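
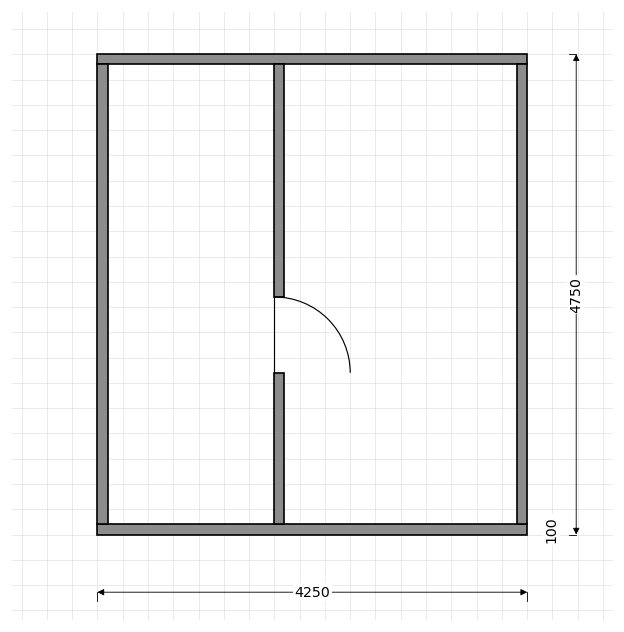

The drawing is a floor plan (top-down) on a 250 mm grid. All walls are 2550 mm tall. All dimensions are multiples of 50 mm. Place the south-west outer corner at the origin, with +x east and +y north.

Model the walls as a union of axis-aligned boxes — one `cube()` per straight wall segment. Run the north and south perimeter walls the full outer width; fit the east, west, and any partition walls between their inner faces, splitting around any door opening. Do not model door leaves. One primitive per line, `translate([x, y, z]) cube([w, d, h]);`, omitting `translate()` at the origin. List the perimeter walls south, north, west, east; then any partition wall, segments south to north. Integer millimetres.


cube([4250, 100, 2550]);
translate([0, 4650, 0]) cube([4250, 100, 2550]);
translate([0, 100, 0]) cube([100, 4550, 2550]);
translate([4150, 100, 0]) cube([100, 4550, 2550]);
translate([1750, 100, 0]) cube([100, 1500, 2550]);
translate([1750, 2350, 0]) cube([100, 2300, 2550]);


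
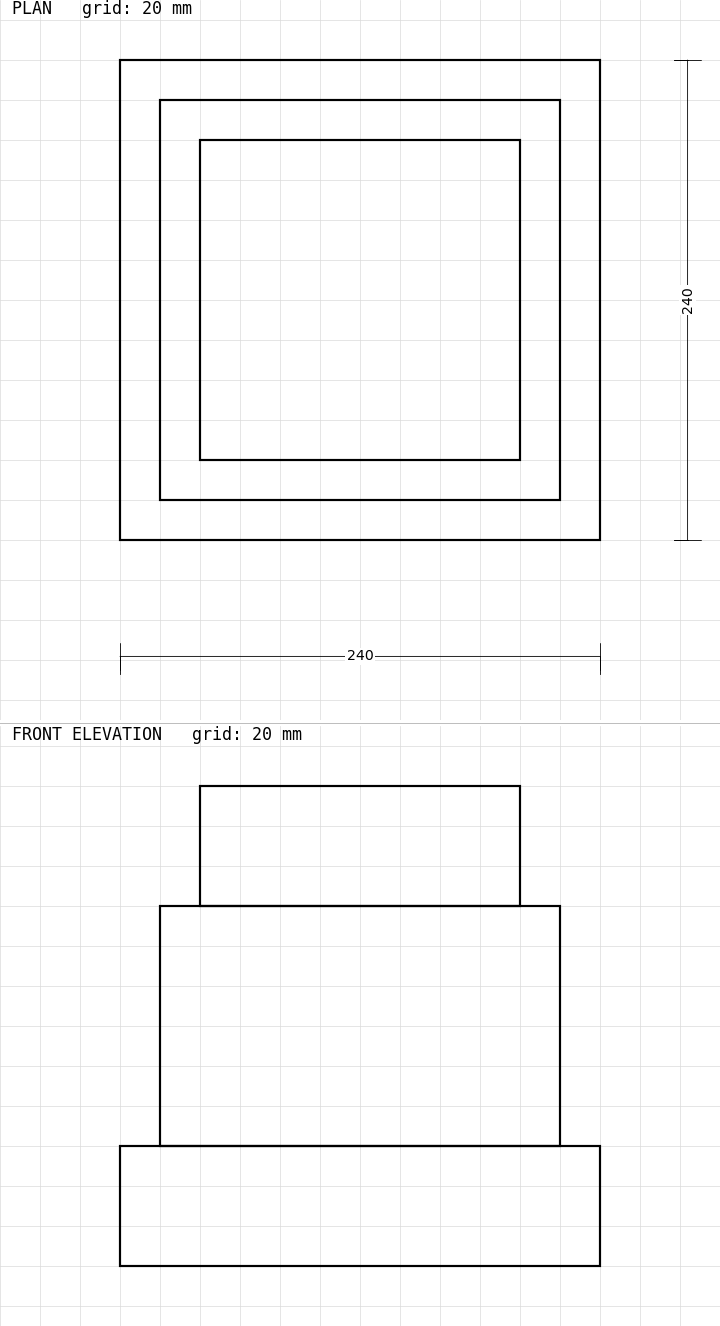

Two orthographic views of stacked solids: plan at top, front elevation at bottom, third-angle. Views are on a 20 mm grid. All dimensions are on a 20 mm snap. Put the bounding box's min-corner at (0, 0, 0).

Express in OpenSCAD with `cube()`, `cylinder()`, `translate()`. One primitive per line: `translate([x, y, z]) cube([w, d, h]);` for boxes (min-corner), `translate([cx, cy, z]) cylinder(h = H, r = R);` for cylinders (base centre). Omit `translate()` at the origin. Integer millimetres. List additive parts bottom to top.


cube([240, 240, 60]);
translate([20, 20, 60]) cube([200, 200, 120]);
translate([40, 40, 180]) cube([160, 160, 60]);


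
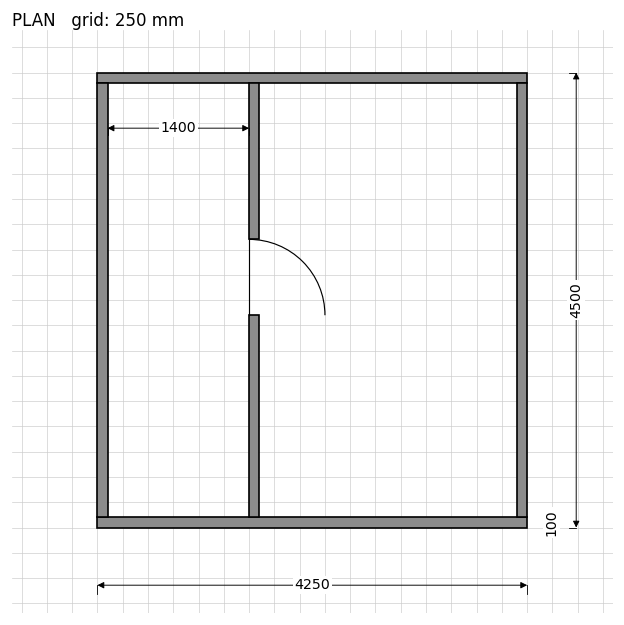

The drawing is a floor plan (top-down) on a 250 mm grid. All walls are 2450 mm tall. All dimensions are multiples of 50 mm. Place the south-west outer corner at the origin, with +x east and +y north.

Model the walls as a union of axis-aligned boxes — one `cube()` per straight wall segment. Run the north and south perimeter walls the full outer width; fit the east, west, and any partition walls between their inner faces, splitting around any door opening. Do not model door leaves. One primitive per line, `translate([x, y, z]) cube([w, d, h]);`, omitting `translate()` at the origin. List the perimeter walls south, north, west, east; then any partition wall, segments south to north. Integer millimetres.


cube([4250, 100, 2450]);
translate([0, 4400, 0]) cube([4250, 100, 2450]);
translate([0, 100, 0]) cube([100, 4300, 2450]);
translate([4150, 100, 0]) cube([100, 4300, 2450]);
translate([1500, 100, 0]) cube([100, 2000, 2450]);
translate([1500, 2850, 0]) cube([100, 1550, 2450]);


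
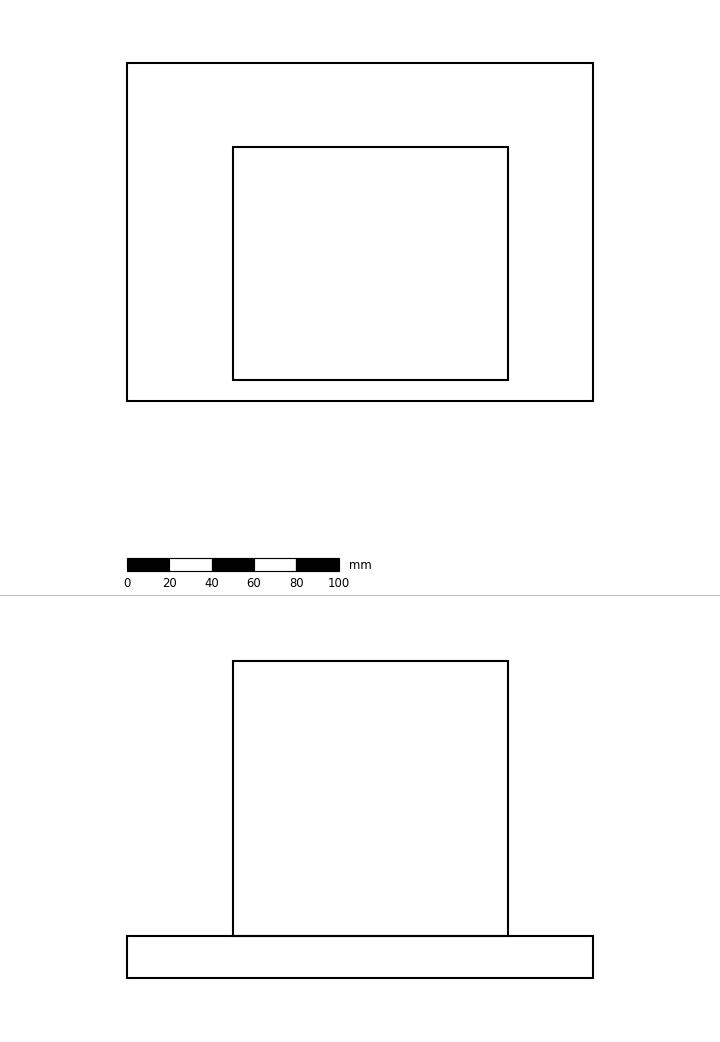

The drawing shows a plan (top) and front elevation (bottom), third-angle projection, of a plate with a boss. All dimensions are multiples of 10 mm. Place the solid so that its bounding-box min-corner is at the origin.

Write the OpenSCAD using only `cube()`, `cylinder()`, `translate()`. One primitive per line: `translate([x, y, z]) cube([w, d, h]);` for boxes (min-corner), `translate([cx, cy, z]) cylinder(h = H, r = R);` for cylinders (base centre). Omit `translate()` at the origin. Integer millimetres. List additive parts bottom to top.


cube([220, 160, 20]);
translate([50, 10, 20]) cube([130, 110, 130]);


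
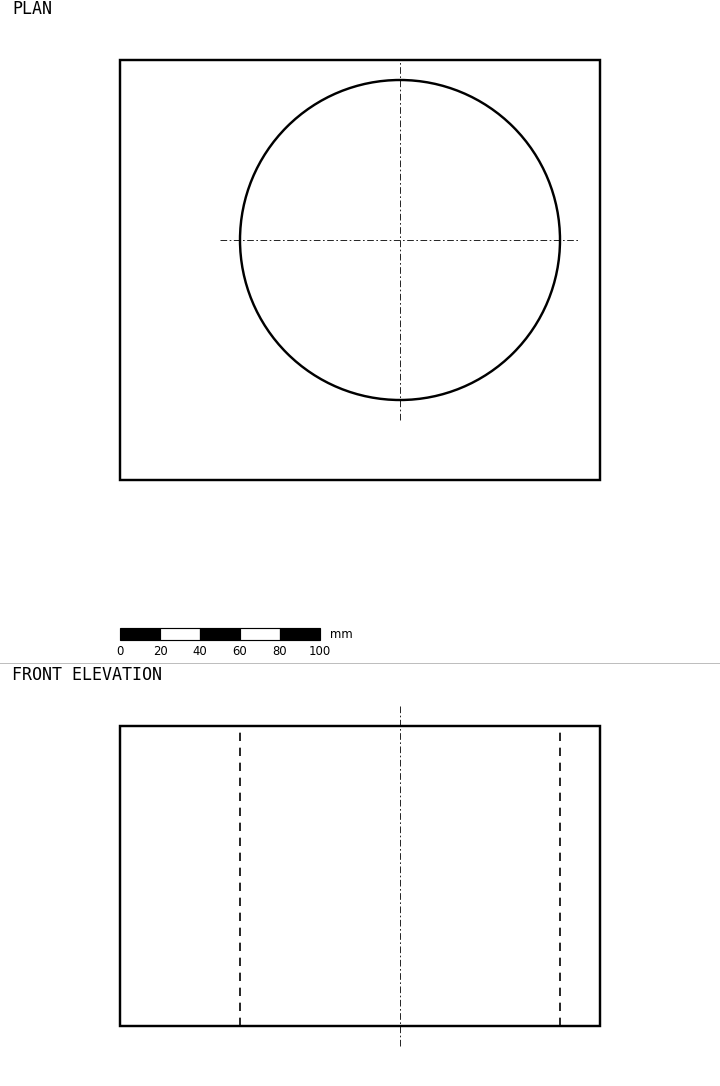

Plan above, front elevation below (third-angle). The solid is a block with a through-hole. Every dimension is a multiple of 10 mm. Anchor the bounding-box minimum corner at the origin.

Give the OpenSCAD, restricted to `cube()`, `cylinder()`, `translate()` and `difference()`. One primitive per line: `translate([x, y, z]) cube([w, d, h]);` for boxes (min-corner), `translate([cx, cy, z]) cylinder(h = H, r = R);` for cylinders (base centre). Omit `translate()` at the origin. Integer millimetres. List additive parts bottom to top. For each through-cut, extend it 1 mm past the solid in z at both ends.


difference() {
  cube([240, 210, 150]);
  translate([140, 120, -1]) cylinder(h = 152, r = 80);
}


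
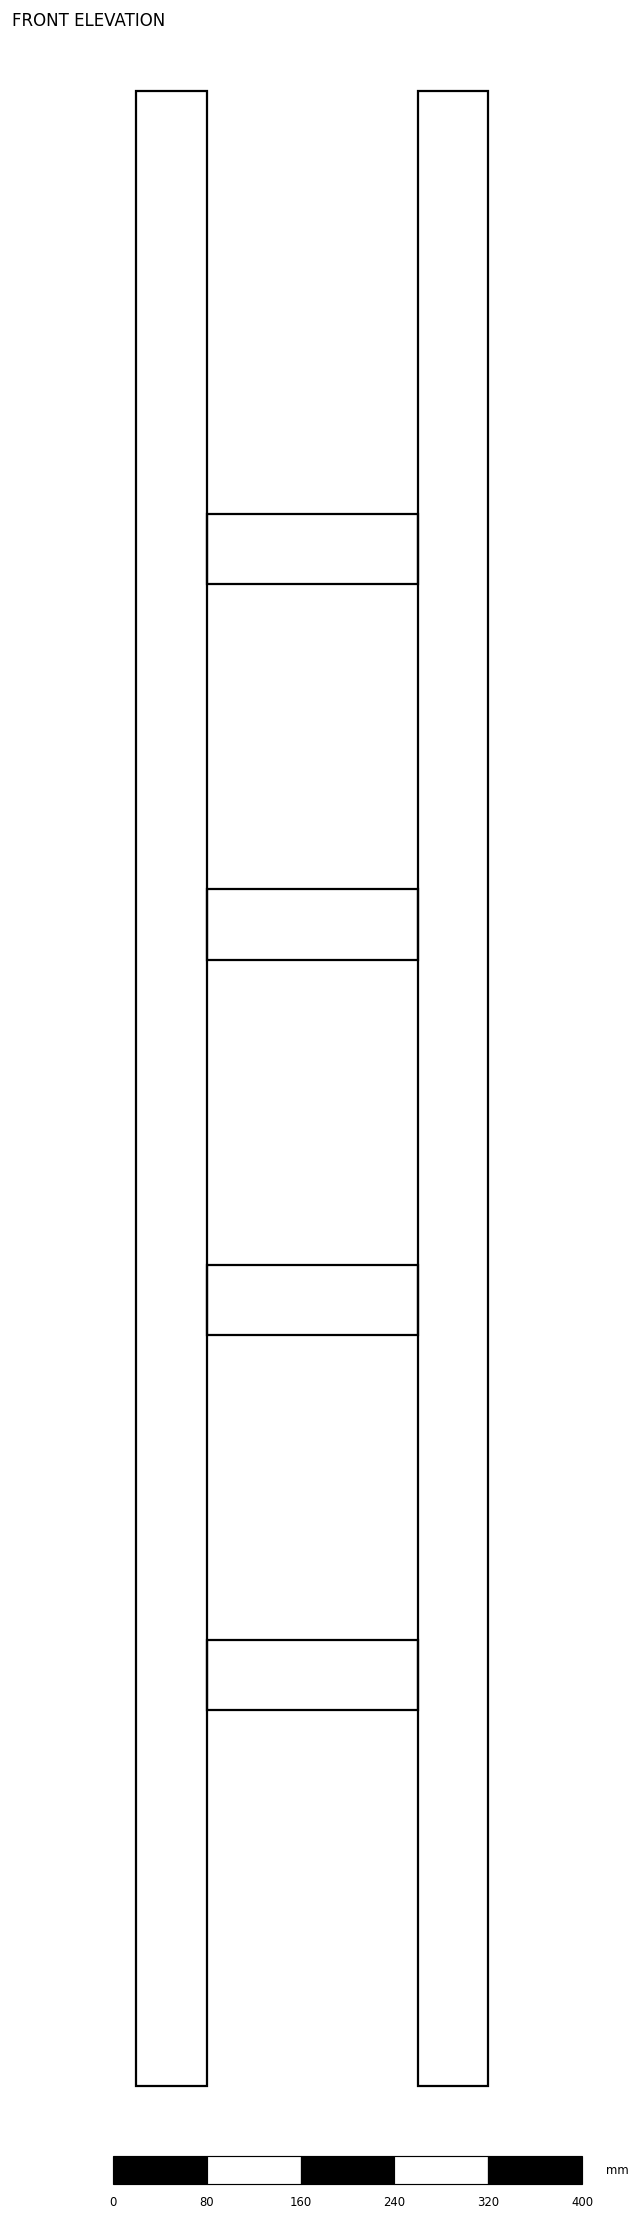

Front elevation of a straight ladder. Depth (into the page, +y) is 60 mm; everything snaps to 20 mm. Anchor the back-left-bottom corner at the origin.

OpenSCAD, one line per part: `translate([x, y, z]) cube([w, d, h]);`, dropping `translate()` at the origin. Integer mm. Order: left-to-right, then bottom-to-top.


cube([60, 60, 1700]);
translate([60, 0, 320]) cube([180, 60, 60]);
translate([60, 0, 640]) cube([180, 60, 60]);
translate([60, 0, 960]) cube([180, 60, 60]);
translate([60, 0, 1280]) cube([180, 60, 60]);
translate([240, 0, 0]) cube([60, 60, 1700]);


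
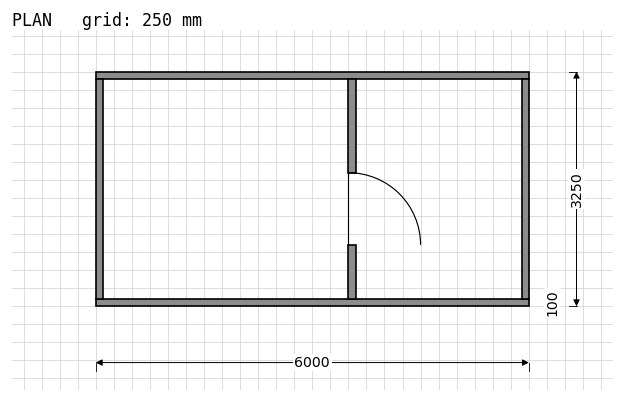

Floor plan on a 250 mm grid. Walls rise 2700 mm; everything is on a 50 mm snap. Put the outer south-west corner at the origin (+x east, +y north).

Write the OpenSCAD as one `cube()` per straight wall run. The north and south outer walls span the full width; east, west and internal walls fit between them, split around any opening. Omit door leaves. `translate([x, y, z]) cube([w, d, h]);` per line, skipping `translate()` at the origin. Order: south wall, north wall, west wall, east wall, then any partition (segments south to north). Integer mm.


cube([6000, 100, 2700]);
translate([0, 3150, 0]) cube([6000, 100, 2700]);
translate([0, 100, 0]) cube([100, 3050, 2700]);
translate([5900, 100, 0]) cube([100, 3050, 2700]);
translate([3500, 100, 0]) cube([100, 750, 2700]);
translate([3500, 1850, 0]) cube([100, 1300, 2700]);


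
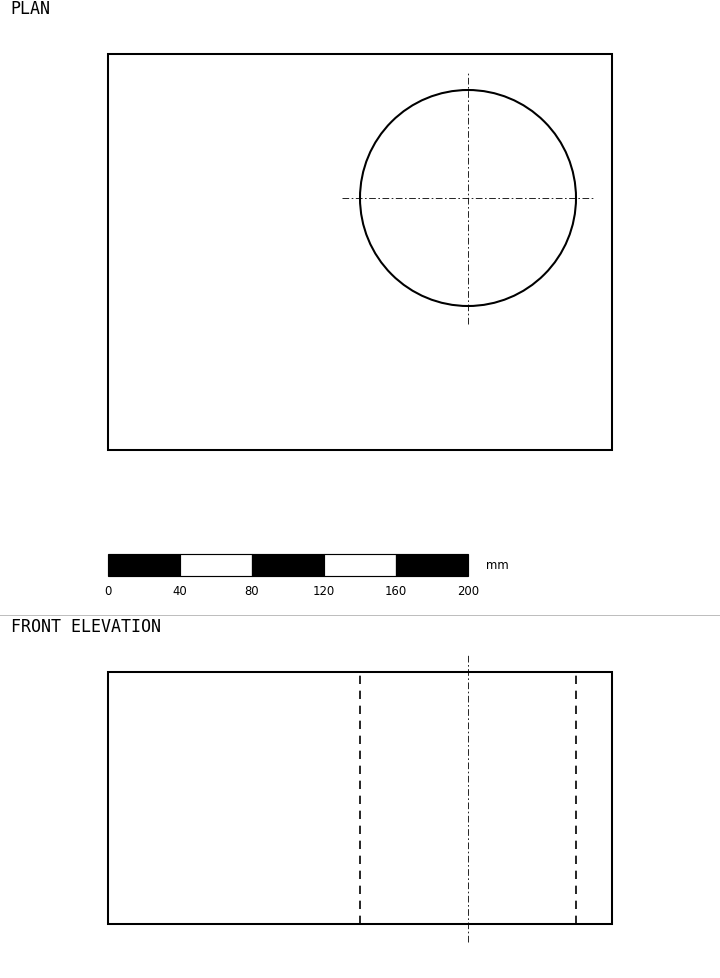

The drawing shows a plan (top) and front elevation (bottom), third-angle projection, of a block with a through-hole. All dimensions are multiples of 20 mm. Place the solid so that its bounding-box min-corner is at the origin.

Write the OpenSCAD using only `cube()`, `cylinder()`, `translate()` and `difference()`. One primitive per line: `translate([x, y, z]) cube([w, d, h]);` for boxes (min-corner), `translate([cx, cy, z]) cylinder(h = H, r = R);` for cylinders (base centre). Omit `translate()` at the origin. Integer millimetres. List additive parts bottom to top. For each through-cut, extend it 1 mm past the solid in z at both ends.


difference() {
  cube([280, 220, 140]);
  translate([200, 140, -1]) cylinder(h = 142, r = 60);
}


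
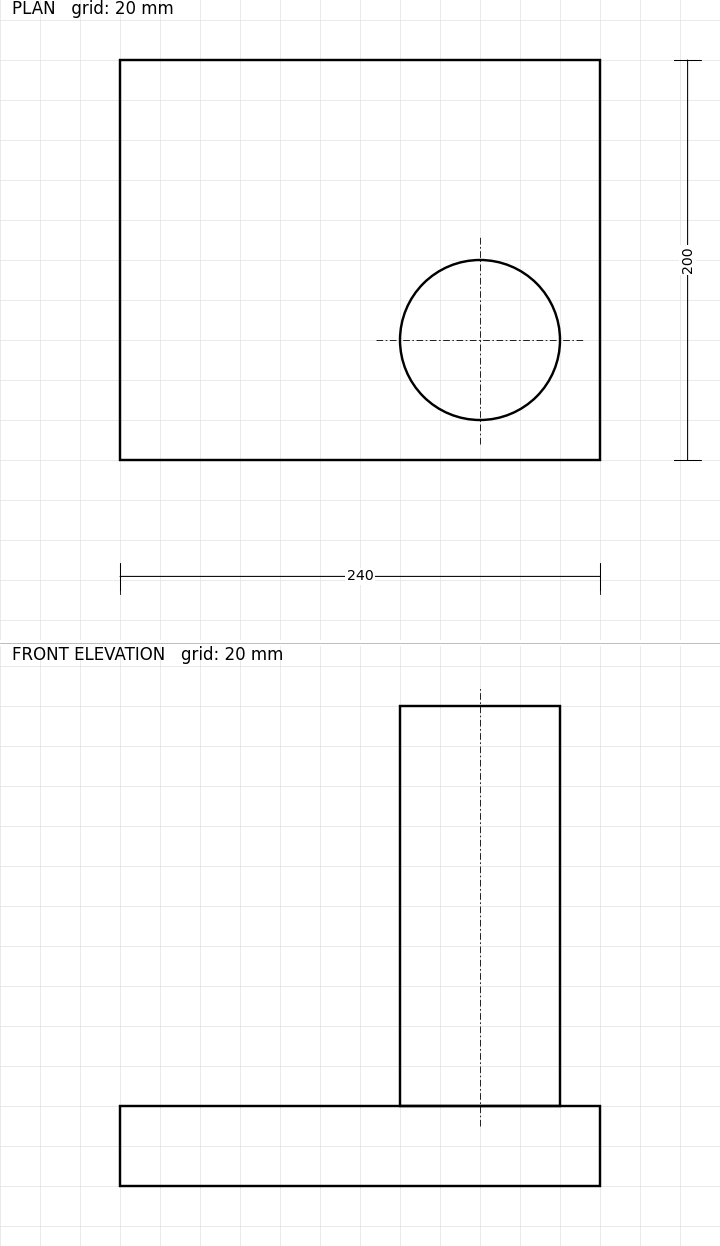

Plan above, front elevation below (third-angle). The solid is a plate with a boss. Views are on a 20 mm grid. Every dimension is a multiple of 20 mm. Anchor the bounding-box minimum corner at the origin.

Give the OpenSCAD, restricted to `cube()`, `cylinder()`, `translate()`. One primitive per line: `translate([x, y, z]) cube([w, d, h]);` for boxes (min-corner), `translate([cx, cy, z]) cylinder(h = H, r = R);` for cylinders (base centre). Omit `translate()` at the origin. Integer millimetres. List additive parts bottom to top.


cube([240, 200, 40]);
translate([180, 60, 40]) cylinder(h = 200, r = 40);


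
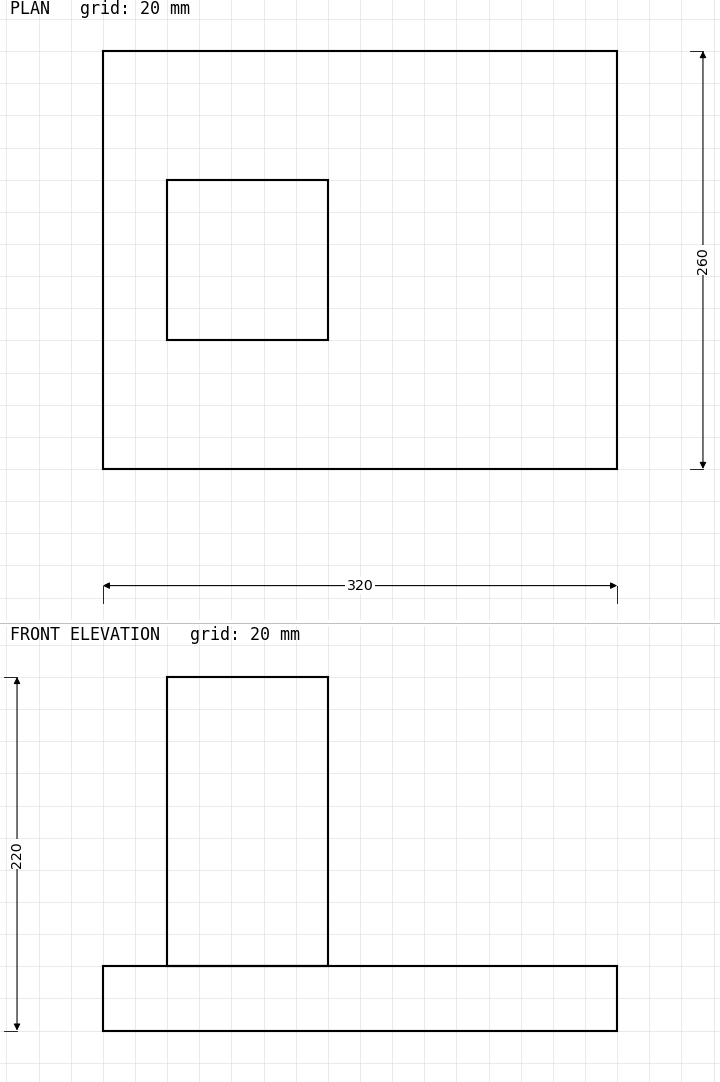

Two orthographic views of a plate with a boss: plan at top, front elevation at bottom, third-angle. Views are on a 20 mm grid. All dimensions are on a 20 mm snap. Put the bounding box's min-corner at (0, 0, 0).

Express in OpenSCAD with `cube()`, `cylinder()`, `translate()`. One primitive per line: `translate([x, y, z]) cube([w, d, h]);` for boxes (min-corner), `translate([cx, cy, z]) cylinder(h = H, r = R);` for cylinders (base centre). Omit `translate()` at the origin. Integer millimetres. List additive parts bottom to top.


cube([320, 260, 40]);
translate([40, 80, 40]) cube([100, 100, 180]);


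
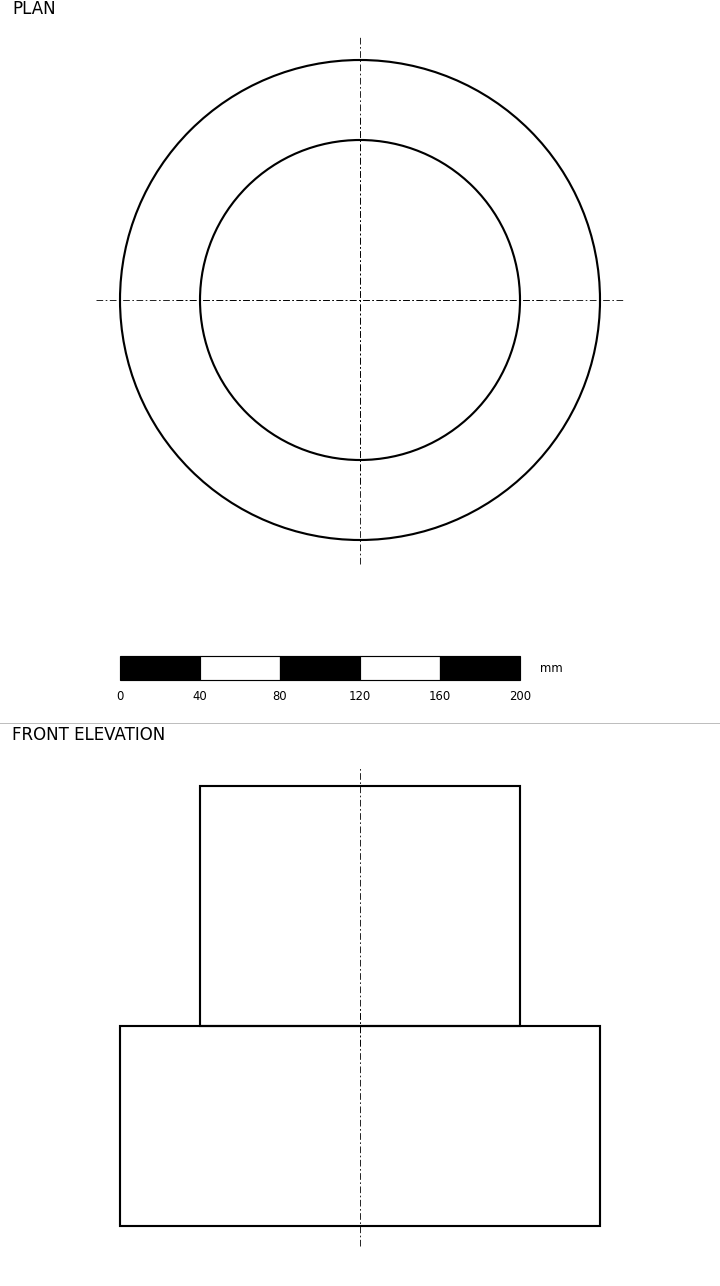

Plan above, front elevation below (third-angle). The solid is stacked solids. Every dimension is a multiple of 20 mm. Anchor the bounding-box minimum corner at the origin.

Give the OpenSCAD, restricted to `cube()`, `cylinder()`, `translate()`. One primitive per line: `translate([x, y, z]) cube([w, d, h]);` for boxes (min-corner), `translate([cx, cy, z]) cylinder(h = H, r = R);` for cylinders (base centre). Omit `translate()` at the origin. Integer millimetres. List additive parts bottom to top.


translate([120, 120, 0]) cylinder(h = 100, r = 120);
translate([120, 120, 100]) cylinder(h = 120, r = 80);


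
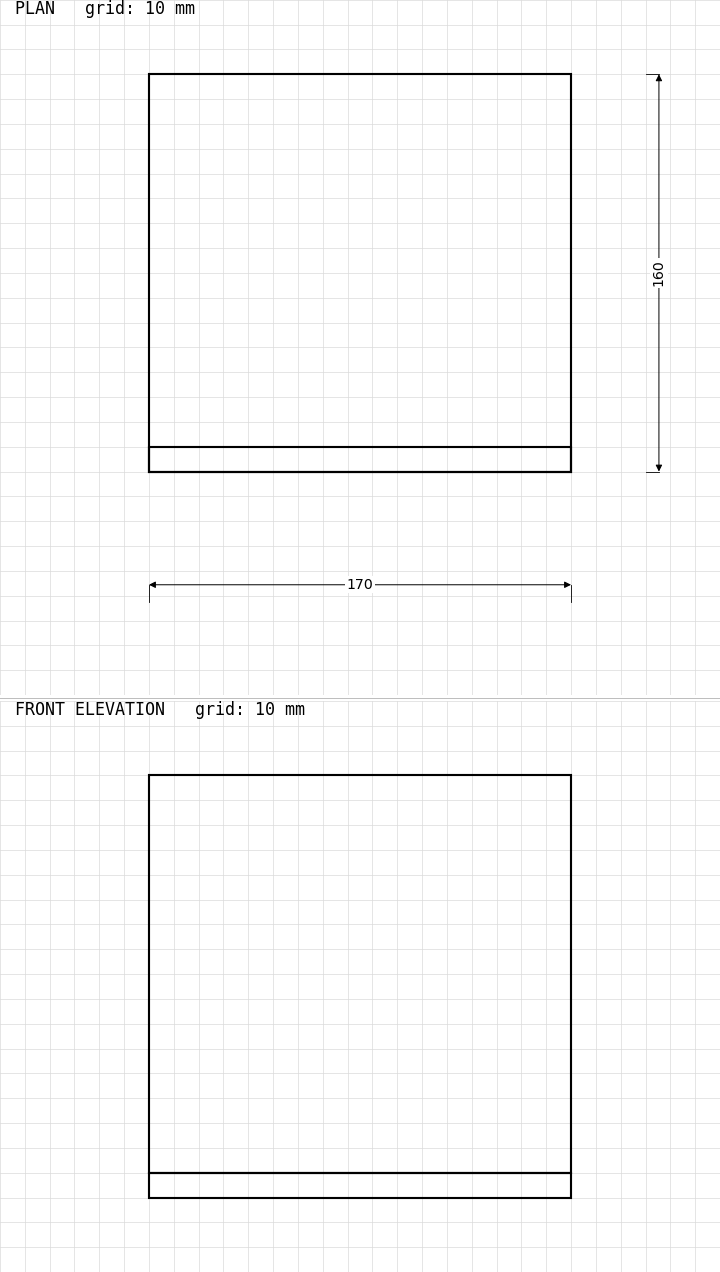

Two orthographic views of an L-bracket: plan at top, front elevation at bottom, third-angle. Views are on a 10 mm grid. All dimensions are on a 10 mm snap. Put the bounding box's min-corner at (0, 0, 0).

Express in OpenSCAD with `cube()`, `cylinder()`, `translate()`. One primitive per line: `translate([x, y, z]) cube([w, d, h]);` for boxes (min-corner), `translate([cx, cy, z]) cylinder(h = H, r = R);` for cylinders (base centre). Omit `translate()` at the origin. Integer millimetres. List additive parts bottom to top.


cube([170, 160, 10]);
translate([0, 0, 10]) cube([170, 10, 160]);


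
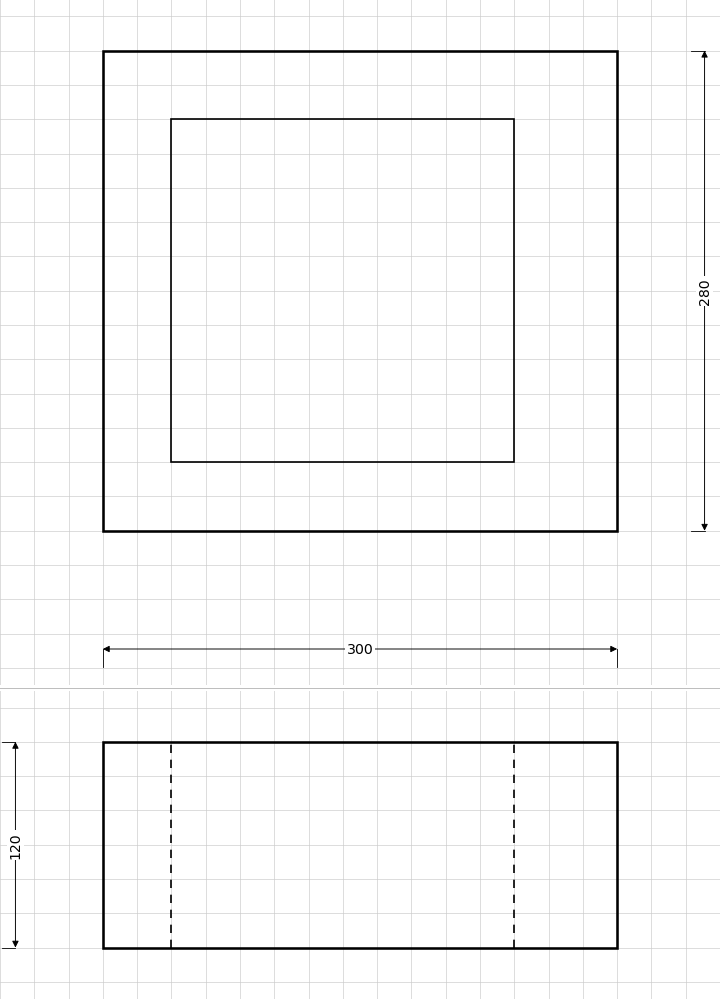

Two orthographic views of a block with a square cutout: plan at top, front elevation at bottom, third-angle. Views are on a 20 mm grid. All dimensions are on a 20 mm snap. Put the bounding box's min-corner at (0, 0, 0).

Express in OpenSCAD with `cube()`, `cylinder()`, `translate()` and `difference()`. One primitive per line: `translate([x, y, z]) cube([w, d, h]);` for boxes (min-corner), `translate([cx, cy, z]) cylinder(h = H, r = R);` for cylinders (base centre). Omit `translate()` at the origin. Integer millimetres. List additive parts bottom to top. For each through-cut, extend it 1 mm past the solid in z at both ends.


difference() {
  cube([300, 280, 120]);
  translate([40, 40, -1]) cube([200, 200, 122]);
}


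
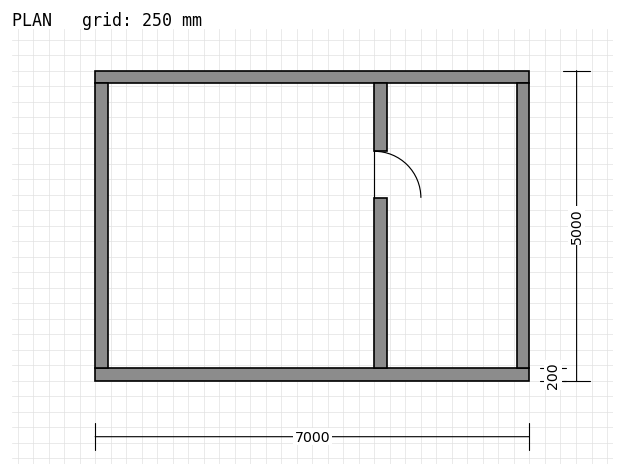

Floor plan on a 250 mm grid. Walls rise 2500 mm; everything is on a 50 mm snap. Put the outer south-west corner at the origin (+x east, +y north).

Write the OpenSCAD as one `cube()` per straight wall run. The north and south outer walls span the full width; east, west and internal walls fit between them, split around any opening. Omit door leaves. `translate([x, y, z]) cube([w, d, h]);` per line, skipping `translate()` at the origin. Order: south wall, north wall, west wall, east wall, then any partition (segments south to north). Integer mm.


cube([7000, 200, 2500]);
translate([0, 4800, 0]) cube([7000, 200, 2500]);
translate([0, 200, 0]) cube([200, 4600, 2500]);
translate([6800, 200, 0]) cube([200, 4600, 2500]);
translate([4500, 200, 0]) cube([200, 2750, 2500]);
translate([4500, 3700, 0]) cube([200, 1100, 2500]);


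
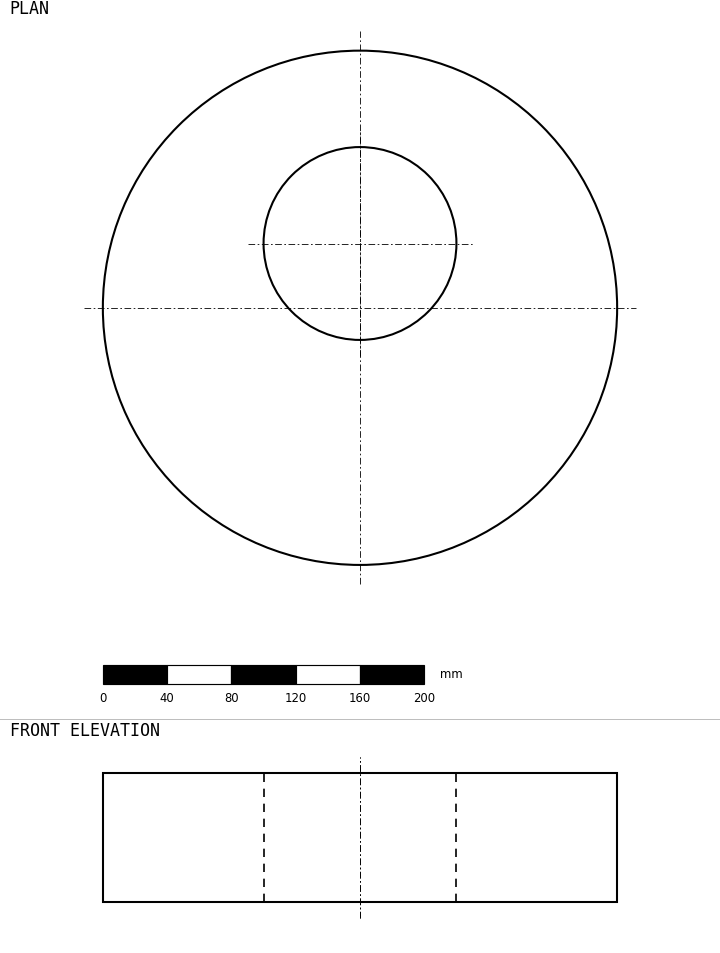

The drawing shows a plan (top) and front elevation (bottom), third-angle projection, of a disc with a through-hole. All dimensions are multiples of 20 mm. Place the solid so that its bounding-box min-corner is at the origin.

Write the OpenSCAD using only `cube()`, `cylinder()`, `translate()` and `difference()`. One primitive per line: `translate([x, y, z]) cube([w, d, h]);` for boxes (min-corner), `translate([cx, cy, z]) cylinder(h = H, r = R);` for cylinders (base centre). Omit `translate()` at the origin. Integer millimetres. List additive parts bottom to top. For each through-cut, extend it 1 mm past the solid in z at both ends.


difference() {
  translate([160, 160, 0]) cylinder(h = 80, r = 160);
  translate([160, 200, -1]) cylinder(h = 82, r = 60);
}


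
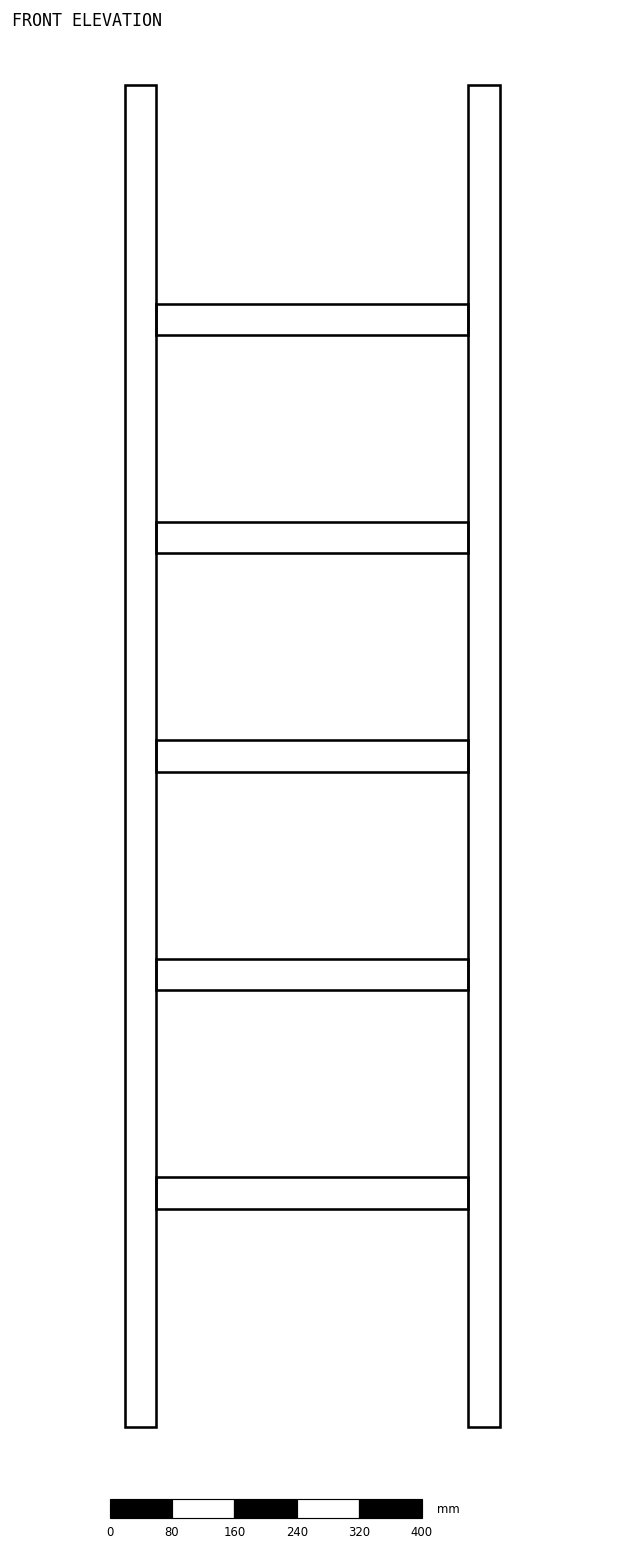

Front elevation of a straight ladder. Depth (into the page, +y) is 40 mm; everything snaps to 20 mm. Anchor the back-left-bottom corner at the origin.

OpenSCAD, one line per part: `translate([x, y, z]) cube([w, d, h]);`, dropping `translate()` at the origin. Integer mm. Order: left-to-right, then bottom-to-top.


cube([40, 40, 1720]);
translate([40, 0, 280]) cube([400, 40, 40]);
translate([40, 0, 560]) cube([400, 40, 40]);
translate([40, 0, 840]) cube([400, 40, 40]);
translate([40, 0, 1120]) cube([400, 40, 40]);
translate([40, 0, 1400]) cube([400, 40, 40]);
translate([440, 0, 0]) cube([40, 40, 1720]);


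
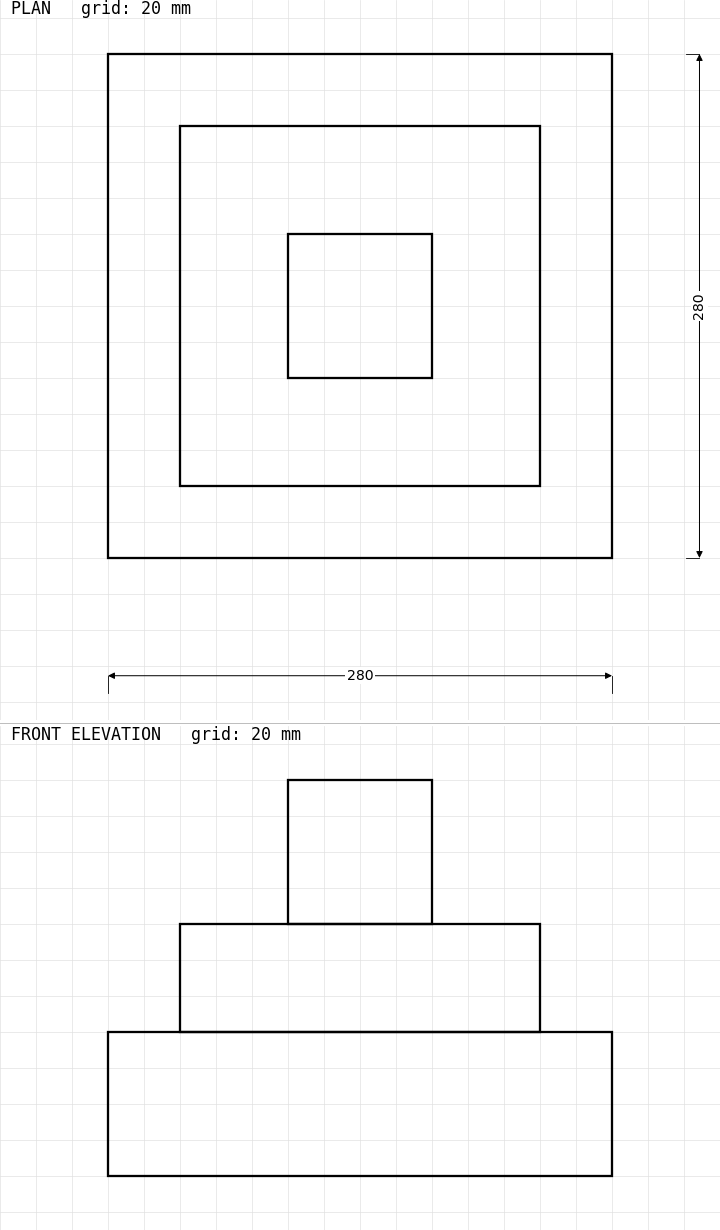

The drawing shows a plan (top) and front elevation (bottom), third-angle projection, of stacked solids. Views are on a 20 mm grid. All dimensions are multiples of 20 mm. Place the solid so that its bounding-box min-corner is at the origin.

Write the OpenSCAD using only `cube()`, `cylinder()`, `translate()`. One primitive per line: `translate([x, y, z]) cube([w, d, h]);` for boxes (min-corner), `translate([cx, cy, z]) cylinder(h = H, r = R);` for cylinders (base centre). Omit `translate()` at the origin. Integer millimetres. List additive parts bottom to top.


cube([280, 280, 80]);
translate([40, 40, 80]) cube([200, 200, 60]);
translate([100, 100, 140]) cube([80, 80, 80]);


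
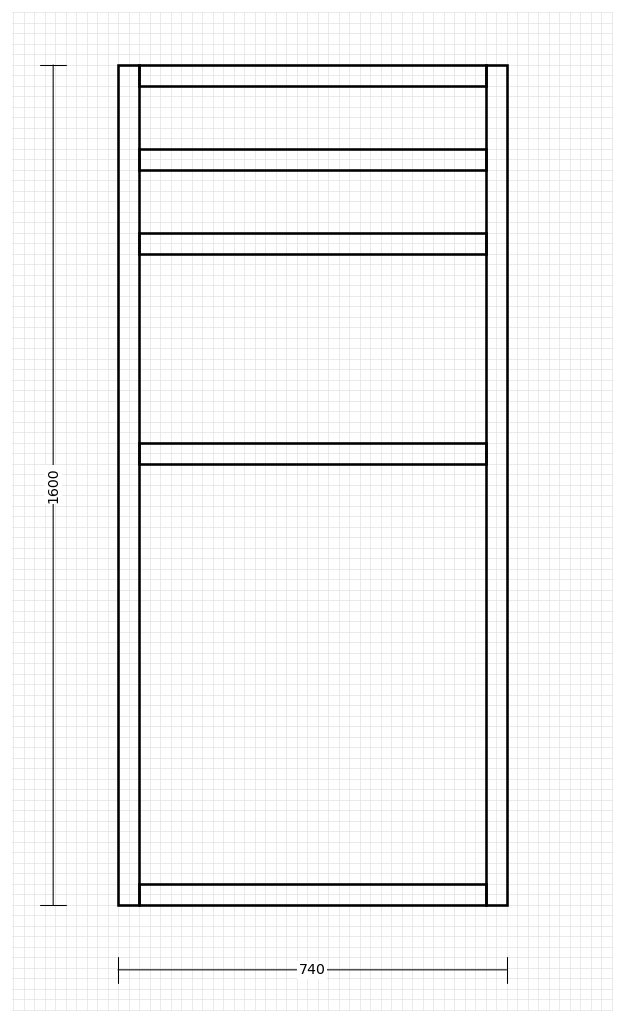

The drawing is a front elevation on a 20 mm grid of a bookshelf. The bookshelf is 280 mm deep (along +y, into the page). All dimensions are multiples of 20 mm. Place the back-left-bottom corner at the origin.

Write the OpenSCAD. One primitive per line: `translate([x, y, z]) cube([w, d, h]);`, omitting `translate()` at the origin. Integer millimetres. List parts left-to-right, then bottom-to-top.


cube([40, 280, 1600]);
translate([40, 0, 0]) cube([660, 280, 40]);
translate([40, 0, 840]) cube([660, 280, 40]);
translate([40, 0, 1240]) cube([660, 280, 40]);
translate([40, 0, 1400]) cube([660, 280, 40]);
translate([40, 0, 1560]) cube([660, 280, 40]);
translate([700, 0, 0]) cube([40, 280, 1600]);


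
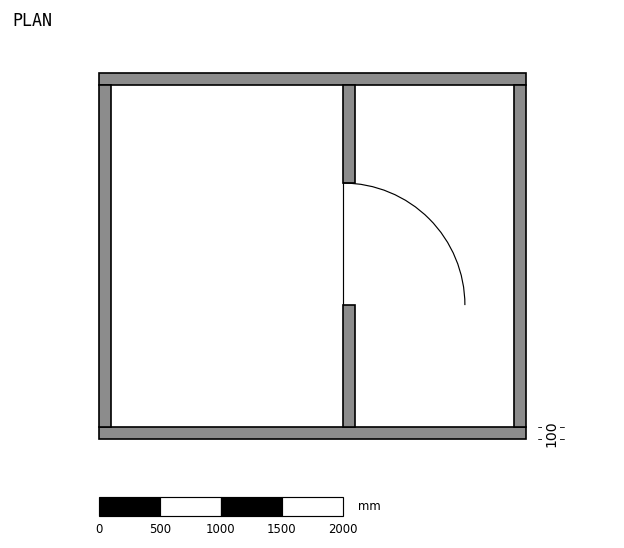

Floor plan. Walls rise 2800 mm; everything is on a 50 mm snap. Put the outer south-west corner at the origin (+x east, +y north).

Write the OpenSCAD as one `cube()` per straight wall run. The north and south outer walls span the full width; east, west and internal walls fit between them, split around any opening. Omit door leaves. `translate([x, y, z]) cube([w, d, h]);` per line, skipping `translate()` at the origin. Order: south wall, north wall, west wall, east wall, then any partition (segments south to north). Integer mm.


cube([3500, 100, 2800]);
translate([0, 2900, 0]) cube([3500, 100, 2800]);
translate([0, 100, 0]) cube([100, 2800, 2800]);
translate([3400, 100, 0]) cube([100, 2800, 2800]);
translate([2000, 100, 0]) cube([100, 1000, 2800]);
translate([2000, 2100, 0]) cube([100, 800, 2800]);


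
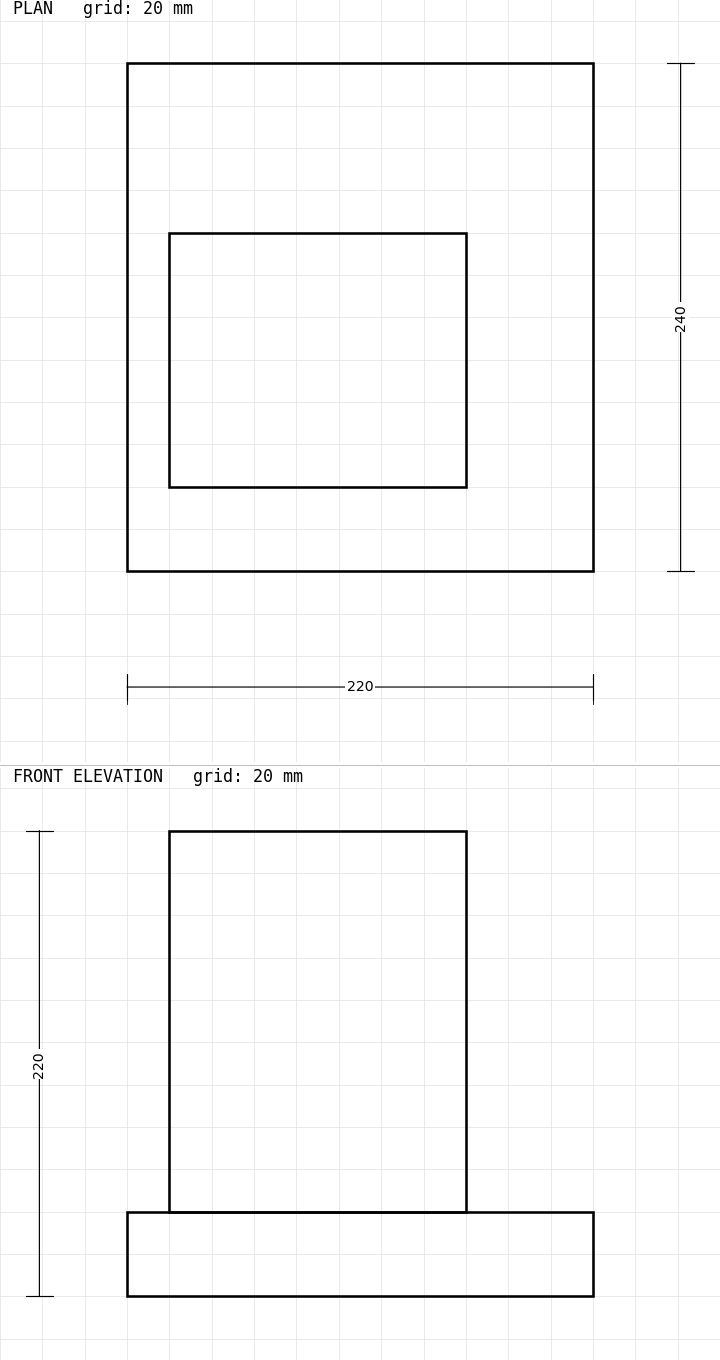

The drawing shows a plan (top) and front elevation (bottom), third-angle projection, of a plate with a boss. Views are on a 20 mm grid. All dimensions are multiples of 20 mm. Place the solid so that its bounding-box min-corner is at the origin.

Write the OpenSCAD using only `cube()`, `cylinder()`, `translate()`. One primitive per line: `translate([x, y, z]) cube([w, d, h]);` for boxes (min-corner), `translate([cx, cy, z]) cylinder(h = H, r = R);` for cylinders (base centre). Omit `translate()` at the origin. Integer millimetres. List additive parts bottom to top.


cube([220, 240, 40]);
translate([20, 40, 40]) cube([140, 120, 180]);


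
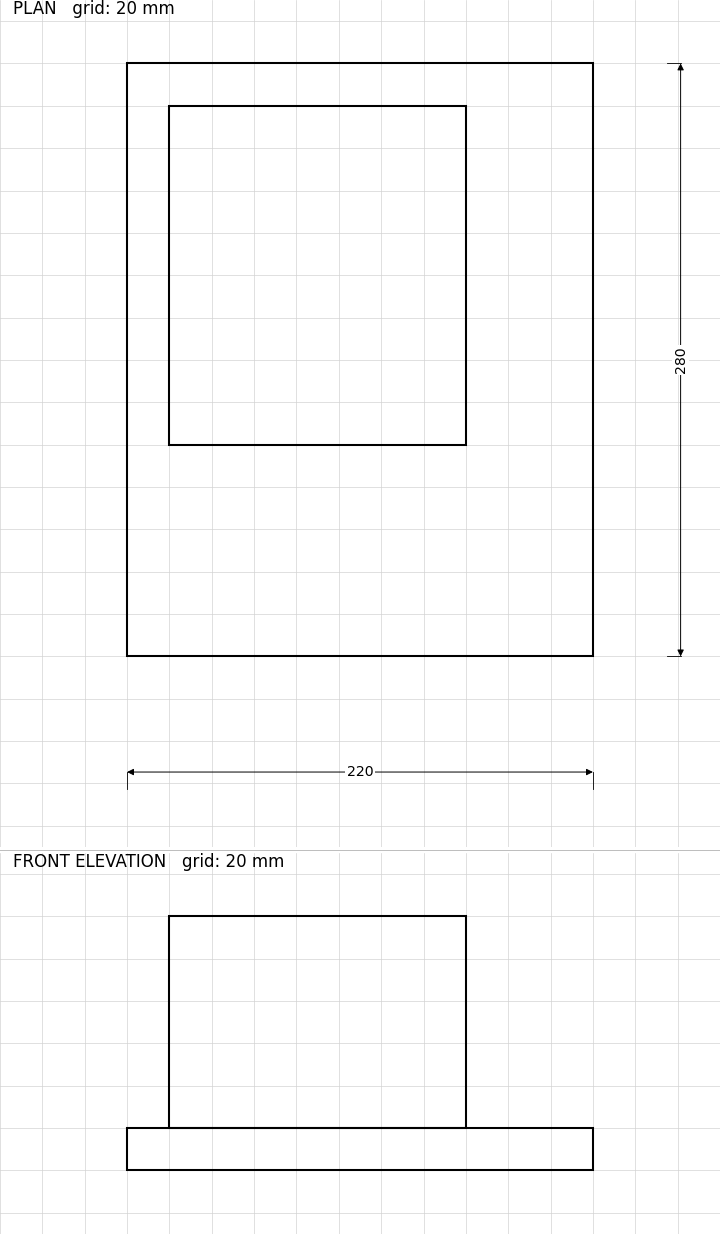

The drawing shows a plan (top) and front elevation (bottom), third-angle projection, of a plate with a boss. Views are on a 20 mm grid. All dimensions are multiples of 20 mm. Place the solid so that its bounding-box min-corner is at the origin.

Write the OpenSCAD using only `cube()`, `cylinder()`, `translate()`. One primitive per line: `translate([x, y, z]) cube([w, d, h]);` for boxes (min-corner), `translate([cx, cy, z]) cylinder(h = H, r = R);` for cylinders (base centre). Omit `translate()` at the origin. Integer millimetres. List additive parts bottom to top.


cube([220, 280, 20]);
translate([20, 100, 20]) cube([140, 160, 100]);


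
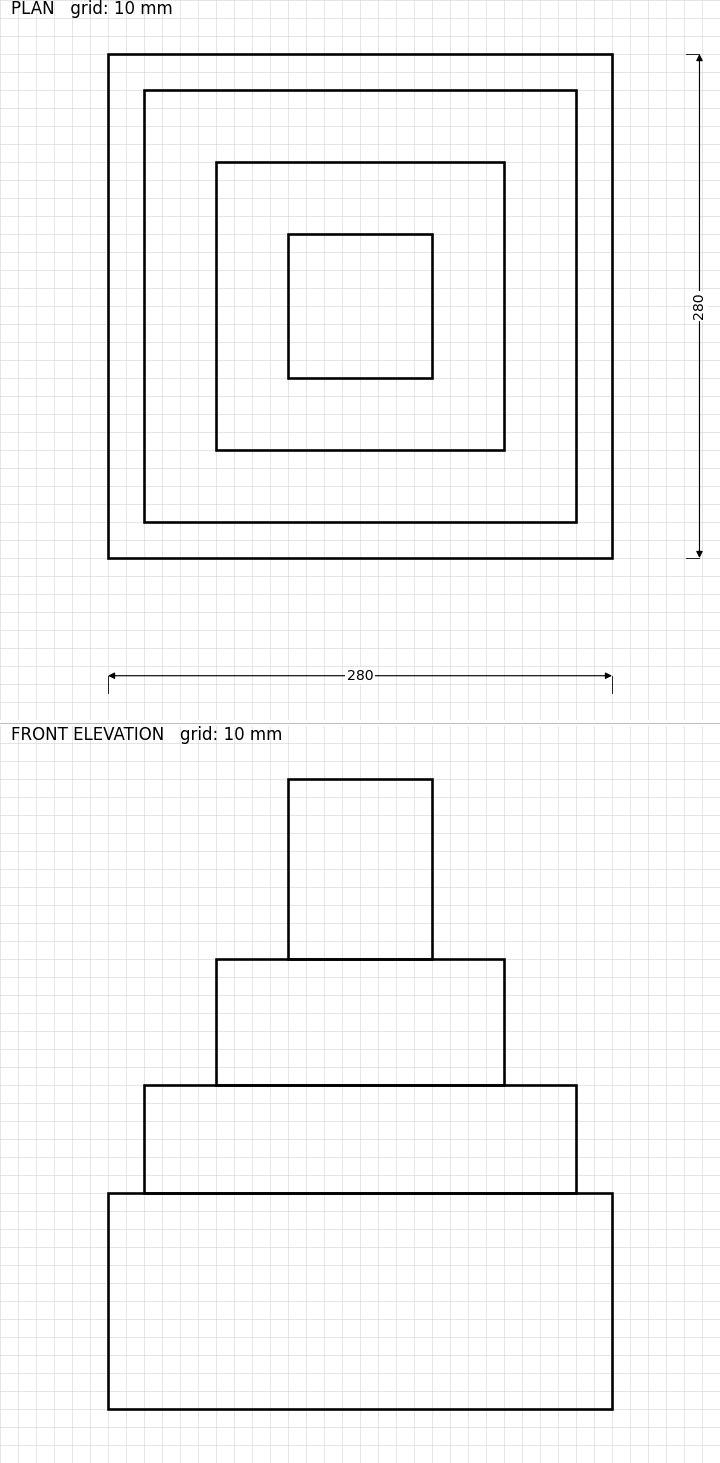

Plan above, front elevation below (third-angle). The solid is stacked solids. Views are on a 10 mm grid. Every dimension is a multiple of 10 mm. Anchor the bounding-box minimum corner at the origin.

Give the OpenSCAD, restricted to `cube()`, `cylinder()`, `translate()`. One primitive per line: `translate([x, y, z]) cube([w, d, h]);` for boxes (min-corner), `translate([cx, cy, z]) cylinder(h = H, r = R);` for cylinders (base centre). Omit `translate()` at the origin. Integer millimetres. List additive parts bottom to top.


cube([280, 280, 120]);
translate([20, 20, 120]) cube([240, 240, 60]);
translate([60, 60, 180]) cube([160, 160, 70]);
translate([100, 100, 250]) cube([80, 80, 100]);


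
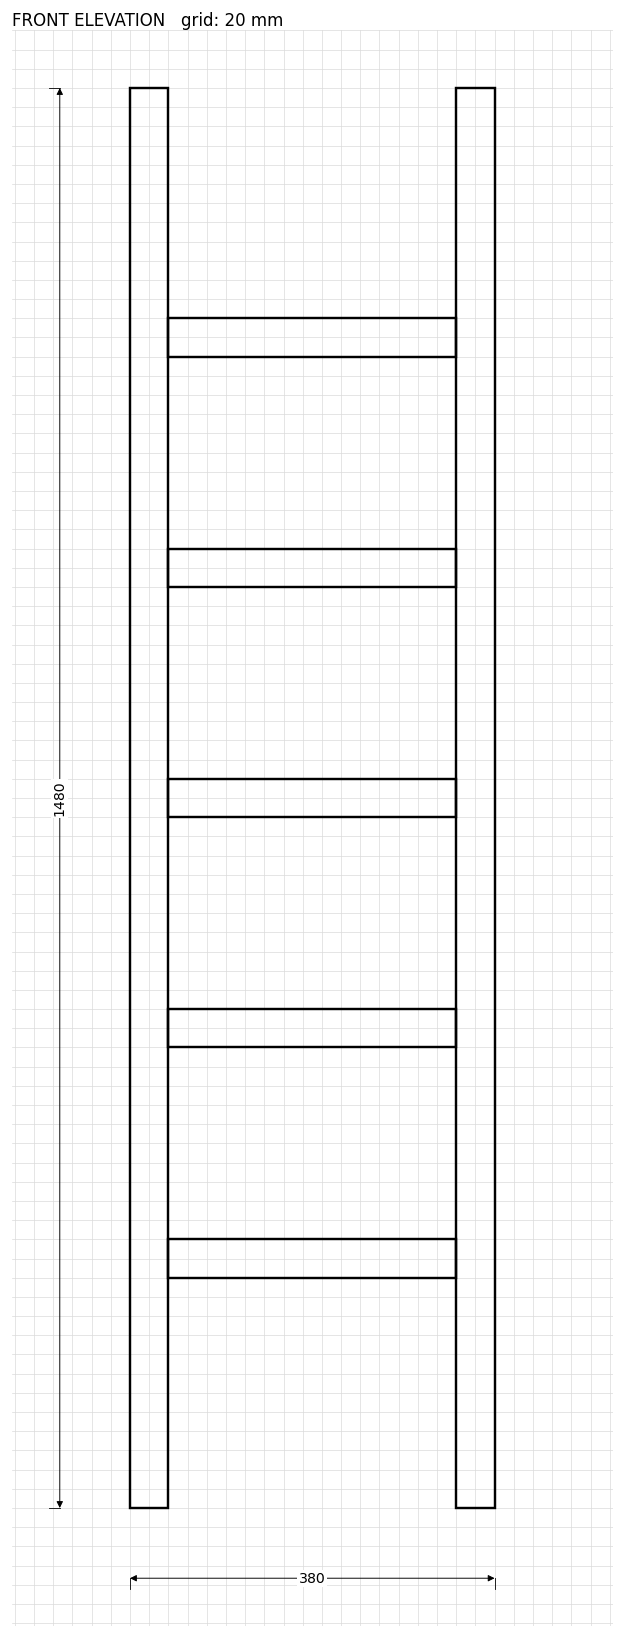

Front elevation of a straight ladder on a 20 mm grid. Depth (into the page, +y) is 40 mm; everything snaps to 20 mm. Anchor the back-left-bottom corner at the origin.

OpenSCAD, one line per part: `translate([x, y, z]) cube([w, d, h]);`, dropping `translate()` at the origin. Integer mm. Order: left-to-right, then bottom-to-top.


cube([40, 40, 1480]);
translate([40, 0, 240]) cube([300, 40, 40]);
translate([40, 0, 480]) cube([300, 40, 40]);
translate([40, 0, 720]) cube([300, 40, 40]);
translate([40, 0, 960]) cube([300, 40, 40]);
translate([40, 0, 1200]) cube([300, 40, 40]);
translate([340, 0, 0]) cube([40, 40, 1480]);


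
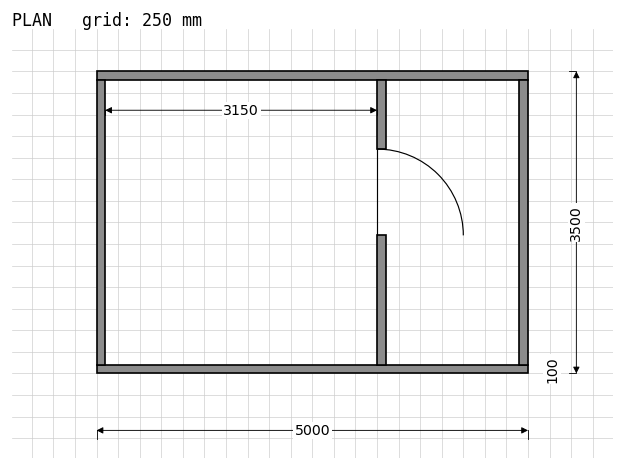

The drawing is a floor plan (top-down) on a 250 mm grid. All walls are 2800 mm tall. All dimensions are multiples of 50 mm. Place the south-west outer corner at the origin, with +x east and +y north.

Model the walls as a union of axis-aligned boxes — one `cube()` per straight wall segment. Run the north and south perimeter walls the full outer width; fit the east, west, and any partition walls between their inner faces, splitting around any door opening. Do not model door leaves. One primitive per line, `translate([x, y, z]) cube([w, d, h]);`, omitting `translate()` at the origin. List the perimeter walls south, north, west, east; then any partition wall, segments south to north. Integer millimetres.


cube([5000, 100, 2800]);
translate([0, 3400, 0]) cube([5000, 100, 2800]);
translate([0, 100, 0]) cube([100, 3300, 2800]);
translate([4900, 100, 0]) cube([100, 3300, 2800]);
translate([3250, 100, 0]) cube([100, 1500, 2800]);
translate([3250, 2600, 0]) cube([100, 800, 2800]);


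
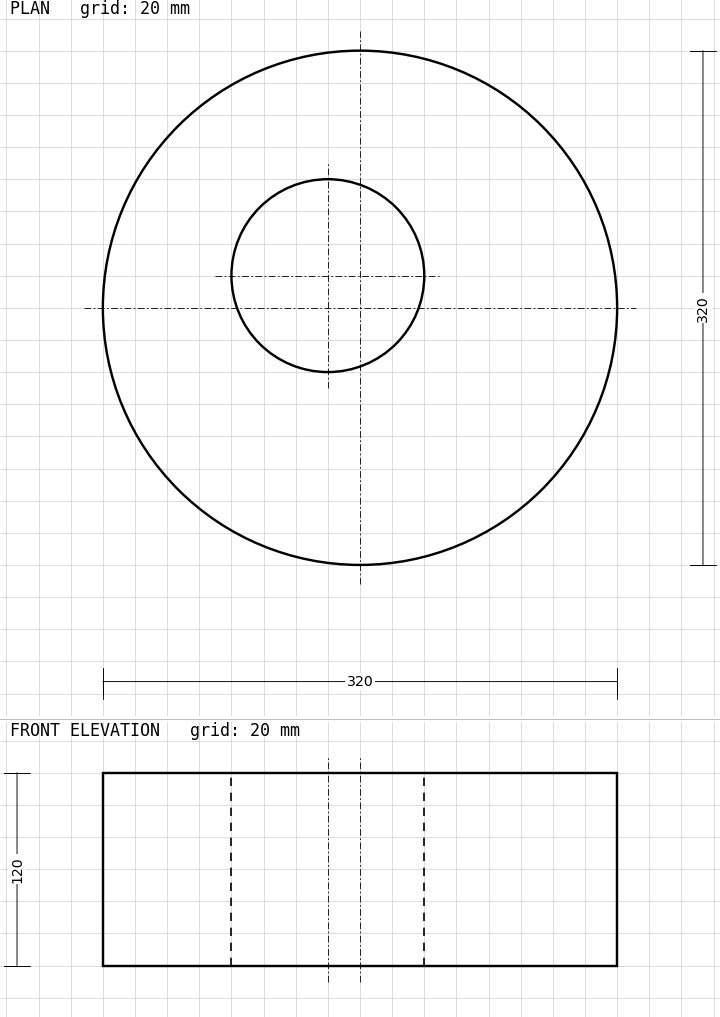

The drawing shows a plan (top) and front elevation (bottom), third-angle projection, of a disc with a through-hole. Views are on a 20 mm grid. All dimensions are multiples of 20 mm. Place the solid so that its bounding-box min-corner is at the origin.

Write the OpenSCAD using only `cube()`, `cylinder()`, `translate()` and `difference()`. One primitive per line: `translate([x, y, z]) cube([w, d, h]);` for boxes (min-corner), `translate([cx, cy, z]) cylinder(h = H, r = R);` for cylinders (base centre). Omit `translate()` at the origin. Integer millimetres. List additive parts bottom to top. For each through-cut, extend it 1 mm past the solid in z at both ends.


difference() {
  translate([160, 160, 0]) cylinder(h = 120, r = 160);
  translate([140, 180, -1]) cylinder(h = 122, r = 60);
}


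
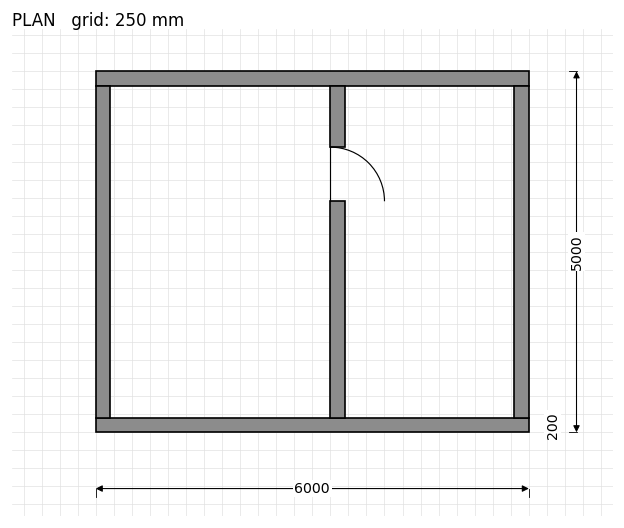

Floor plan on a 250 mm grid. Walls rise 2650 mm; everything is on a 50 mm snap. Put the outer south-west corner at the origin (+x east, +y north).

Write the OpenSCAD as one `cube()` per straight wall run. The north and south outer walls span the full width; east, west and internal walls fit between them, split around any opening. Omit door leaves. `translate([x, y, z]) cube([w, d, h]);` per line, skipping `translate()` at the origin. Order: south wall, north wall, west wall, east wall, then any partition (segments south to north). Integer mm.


cube([6000, 200, 2650]);
translate([0, 4800, 0]) cube([6000, 200, 2650]);
translate([0, 200, 0]) cube([200, 4600, 2650]);
translate([5800, 200, 0]) cube([200, 4600, 2650]);
translate([3250, 200, 0]) cube([200, 3000, 2650]);
translate([3250, 3950, 0]) cube([200, 850, 2650]);


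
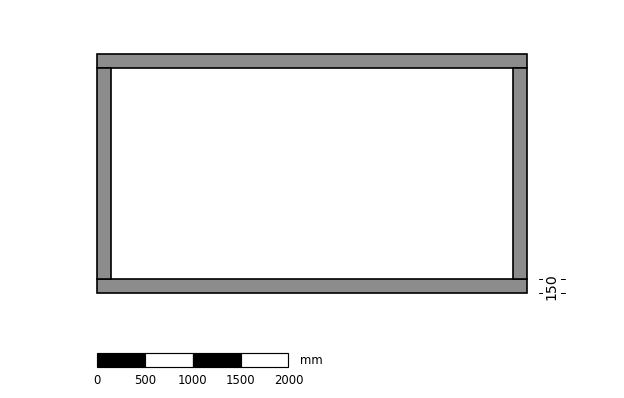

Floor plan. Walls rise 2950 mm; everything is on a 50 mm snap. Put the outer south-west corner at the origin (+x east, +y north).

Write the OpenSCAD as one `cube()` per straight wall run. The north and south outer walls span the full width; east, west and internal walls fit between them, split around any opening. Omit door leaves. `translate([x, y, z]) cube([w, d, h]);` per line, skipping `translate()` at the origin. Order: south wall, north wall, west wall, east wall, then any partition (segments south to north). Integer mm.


cube([4500, 150, 2950]);
translate([0, 2350, 0]) cube([4500, 150, 2950]);
translate([0, 150, 0]) cube([150, 2200, 2950]);
translate([4350, 150, 0]) cube([150, 2200, 2950]);


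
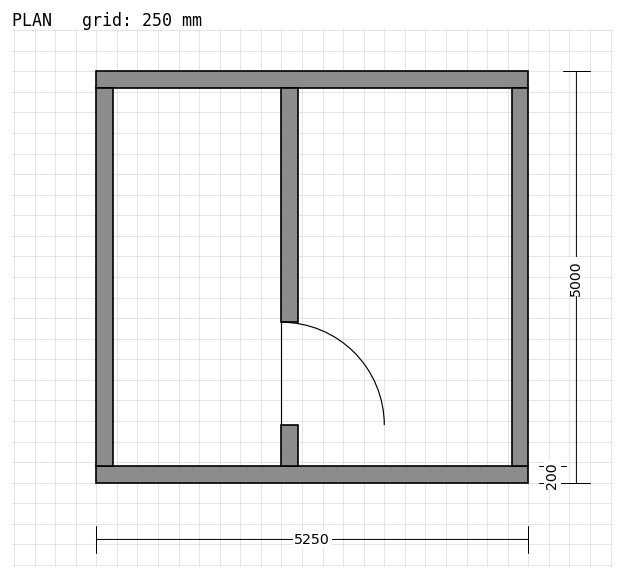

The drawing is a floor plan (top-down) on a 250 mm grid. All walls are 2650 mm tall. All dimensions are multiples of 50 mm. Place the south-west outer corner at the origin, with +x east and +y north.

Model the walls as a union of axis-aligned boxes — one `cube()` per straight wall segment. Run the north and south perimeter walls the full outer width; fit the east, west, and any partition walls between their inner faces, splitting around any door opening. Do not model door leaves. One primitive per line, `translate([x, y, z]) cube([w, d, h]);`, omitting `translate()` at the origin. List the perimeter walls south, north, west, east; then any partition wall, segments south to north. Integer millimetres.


cube([5250, 200, 2650]);
translate([0, 4800, 0]) cube([5250, 200, 2650]);
translate([0, 200, 0]) cube([200, 4600, 2650]);
translate([5050, 200, 0]) cube([200, 4600, 2650]);
translate([2250, 200, 0]) cube([200, 500, 2650]);
translate([2250, 1950, 0]) cube([200, 2850, 2650]);


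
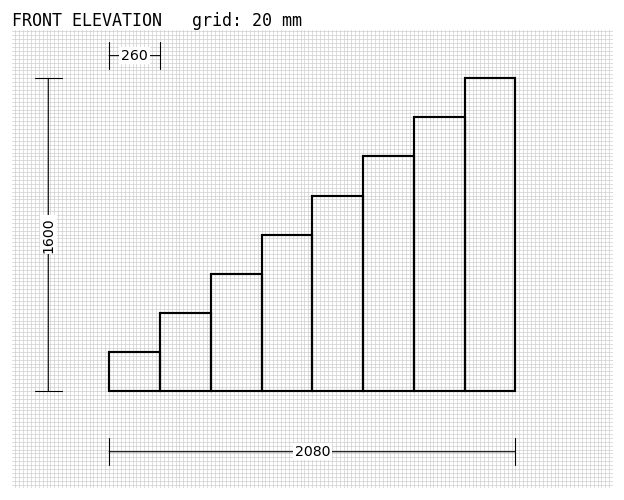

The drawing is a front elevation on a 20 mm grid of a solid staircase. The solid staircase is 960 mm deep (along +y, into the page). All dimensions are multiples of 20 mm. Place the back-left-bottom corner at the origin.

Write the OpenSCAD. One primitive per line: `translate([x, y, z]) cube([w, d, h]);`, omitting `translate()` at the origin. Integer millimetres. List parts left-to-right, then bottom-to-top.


cube([260, 960, 200]);
translate([260, 0, 0]) cube([260, 960, 400]);
translate([520, 0, 0]) cube([260, 960, 600]);
translate([780, 0, 0]) cube([260, 960, 800]);
translate([1040, 0, 0]) cube([260, 960, 1000]);
translate([1300, 0, 0]) cube([260, 960, 1200]);
translate([1560, 0, 0]) cube([260, 960, 1400]);
translate([1820, 0, 0]) cube([260, 960, 1600]);


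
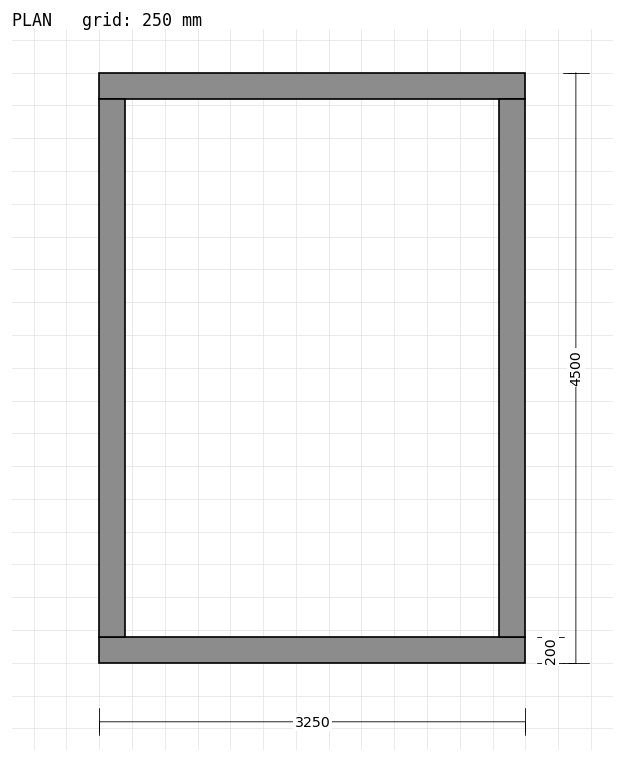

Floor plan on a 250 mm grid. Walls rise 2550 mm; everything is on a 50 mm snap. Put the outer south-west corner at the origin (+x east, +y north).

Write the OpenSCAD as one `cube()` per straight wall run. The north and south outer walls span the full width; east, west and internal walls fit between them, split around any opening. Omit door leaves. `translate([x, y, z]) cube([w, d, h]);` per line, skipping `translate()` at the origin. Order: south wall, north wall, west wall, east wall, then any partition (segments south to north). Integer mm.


cube([3250, 200, 2550]);
translate([0, 4300, 0]) cube([3250, 200, 2550]);
translate([0, 200, 0]) cube([200, 4100, 2550]);
translate([3050, 200, 0]) cube([200, 4100, 2550]);


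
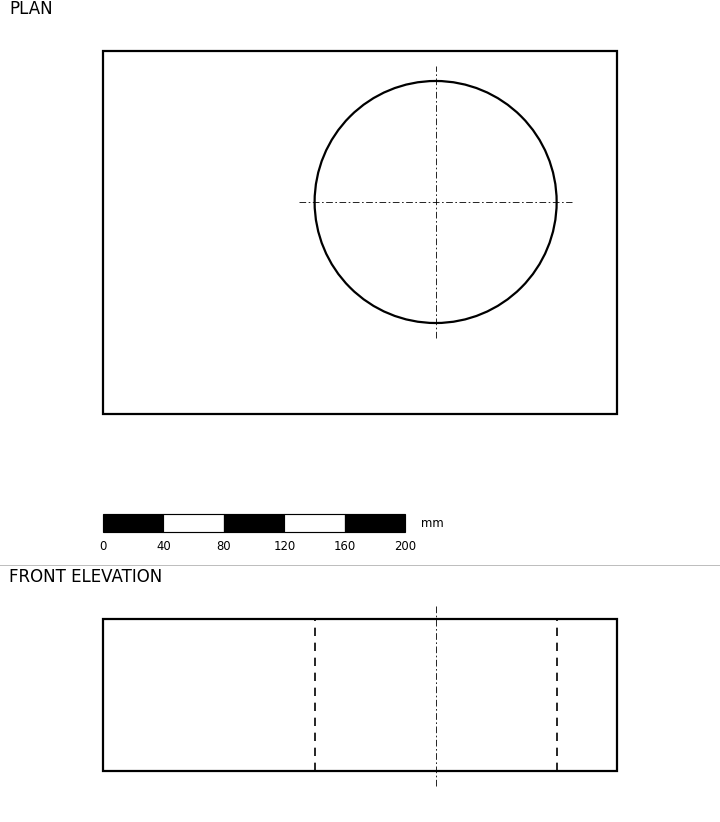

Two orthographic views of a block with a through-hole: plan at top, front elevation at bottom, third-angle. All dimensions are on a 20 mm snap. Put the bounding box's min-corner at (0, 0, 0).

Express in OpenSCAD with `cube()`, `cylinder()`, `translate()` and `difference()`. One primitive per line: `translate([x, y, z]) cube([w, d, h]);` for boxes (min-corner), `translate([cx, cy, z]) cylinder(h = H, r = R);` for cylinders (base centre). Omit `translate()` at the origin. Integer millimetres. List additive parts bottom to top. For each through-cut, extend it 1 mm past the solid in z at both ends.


difference() {
  cube([340, 240, 100]);
  translate([220, 140, -1]) cylinder(h = 102, r = 80);
}


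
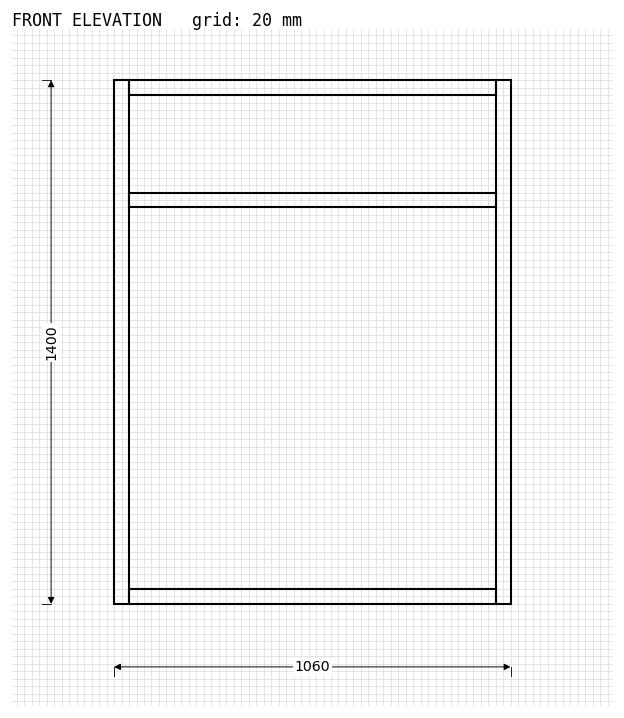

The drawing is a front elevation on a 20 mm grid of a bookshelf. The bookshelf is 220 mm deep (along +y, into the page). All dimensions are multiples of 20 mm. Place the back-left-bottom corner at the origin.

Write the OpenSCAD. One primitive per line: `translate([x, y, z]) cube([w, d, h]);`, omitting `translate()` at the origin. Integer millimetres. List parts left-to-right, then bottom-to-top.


cube([40, 220, 1400]);
translate([40, 0, 0]) cube([980, 220, 40]);
translate([40, 0, 1060]) cube([980, 220, 40]);
translate([40, 0, 1360]) cube([980, 220, 40]);
translate([1020, 0, 0]) cube([40, 220, 1400]);


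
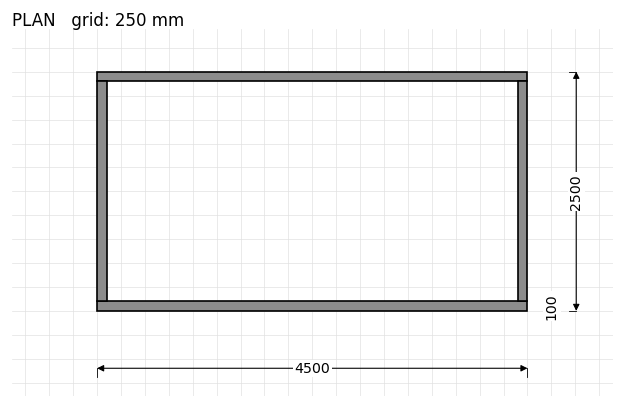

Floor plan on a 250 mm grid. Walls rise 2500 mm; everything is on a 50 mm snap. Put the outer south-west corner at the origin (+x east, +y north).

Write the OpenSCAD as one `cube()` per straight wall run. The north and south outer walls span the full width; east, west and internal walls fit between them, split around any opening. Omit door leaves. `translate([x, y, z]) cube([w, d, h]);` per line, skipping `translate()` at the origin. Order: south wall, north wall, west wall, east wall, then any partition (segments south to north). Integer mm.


cube([4500, 100, 2500]);
translate([0, 2400, 0]) cube([4500, 100, 2500]);
translate([0, 100, 0]) cube([100, 2300, 2500]);
translate([4400, 100, 0]) cube([100, 2300, 2500]);


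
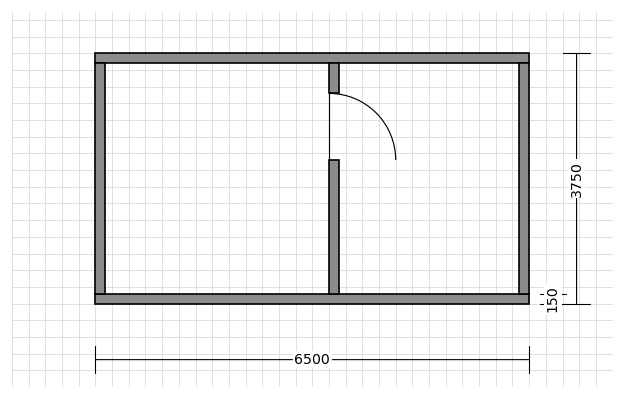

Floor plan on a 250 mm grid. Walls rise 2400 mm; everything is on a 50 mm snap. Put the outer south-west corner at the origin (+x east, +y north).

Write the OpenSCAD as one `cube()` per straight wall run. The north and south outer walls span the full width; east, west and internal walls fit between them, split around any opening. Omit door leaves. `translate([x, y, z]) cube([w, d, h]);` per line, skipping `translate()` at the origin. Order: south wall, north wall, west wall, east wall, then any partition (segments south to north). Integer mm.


cube([6500, 150, 2400]);
translate([0, 3600, 0]) cube([6500, 150, 2400]);
translate([0, 150, 0]) cube([150, 3450, 2400]);
translate([6350, 150, 0]) cube([150, 3450, 2400]);
translate([3500, 150, 0]) cube([150, 2000, 2400]);
translate([3500, 3150, 0]) cube([150, 450, 2400]);
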